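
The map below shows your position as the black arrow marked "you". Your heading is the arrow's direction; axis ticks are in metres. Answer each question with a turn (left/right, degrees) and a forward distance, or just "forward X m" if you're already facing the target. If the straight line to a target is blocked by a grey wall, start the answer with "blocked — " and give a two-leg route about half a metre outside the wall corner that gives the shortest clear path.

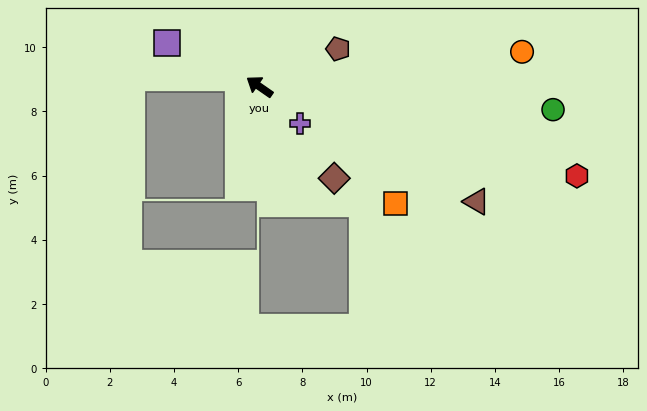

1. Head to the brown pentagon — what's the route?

turn right 120°, forward 2.7 m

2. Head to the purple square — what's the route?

turn left 10°, forward 3.2 m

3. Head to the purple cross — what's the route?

turn left 173°, forward 1.7 m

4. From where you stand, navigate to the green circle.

turn right 150°, forward 9.2 m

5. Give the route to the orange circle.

turn right 138°, forward 8.3 m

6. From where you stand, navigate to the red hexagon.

turn right 161°, forward 10.3 m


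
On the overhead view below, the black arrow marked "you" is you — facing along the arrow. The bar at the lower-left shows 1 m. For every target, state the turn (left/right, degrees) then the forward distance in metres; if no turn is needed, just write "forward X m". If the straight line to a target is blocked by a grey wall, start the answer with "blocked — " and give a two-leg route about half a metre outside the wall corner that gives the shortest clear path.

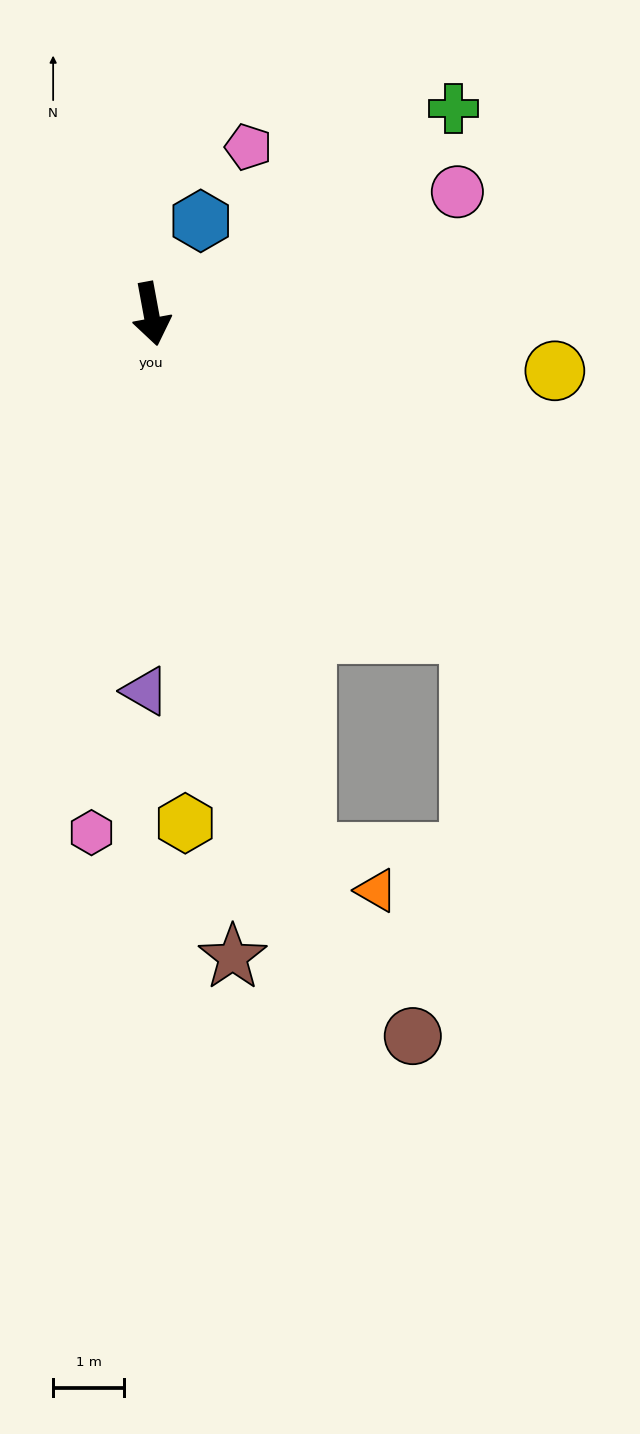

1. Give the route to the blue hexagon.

turn left 142°, forward 1.5 m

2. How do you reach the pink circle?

turn left 101°, forward 4.7 m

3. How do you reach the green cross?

turn left 114°, forward 5.2 m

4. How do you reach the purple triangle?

turn right 11°, forward 5.3 m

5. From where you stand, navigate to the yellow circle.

turn left 72°, forward 5.8 m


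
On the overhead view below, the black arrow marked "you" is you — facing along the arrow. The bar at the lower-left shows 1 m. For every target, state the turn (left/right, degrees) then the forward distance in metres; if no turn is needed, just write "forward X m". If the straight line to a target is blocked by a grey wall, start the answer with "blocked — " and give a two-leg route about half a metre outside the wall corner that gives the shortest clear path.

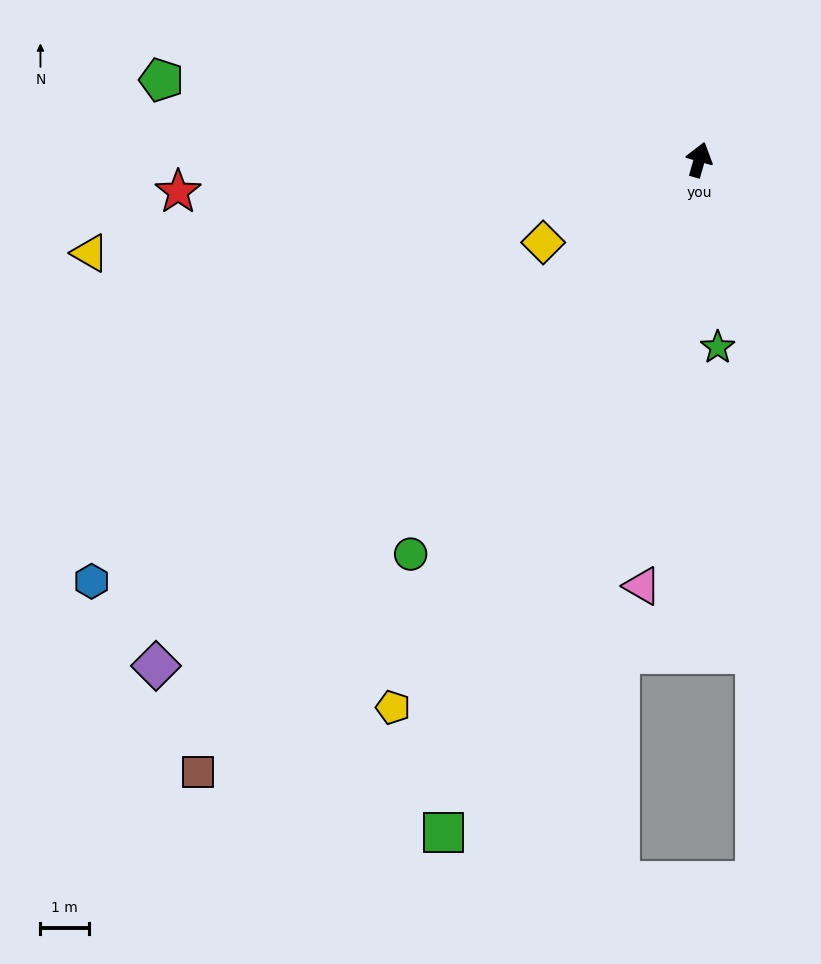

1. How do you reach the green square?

turn left 175°, forward 14.7 m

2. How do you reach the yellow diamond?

turn left 134°, forward 3.6 m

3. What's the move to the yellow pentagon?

turn left 167°, forward 12.9 m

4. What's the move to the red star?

turn left 110°, forward 10.7 m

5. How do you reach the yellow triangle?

turn left 115°, forward 12.6 m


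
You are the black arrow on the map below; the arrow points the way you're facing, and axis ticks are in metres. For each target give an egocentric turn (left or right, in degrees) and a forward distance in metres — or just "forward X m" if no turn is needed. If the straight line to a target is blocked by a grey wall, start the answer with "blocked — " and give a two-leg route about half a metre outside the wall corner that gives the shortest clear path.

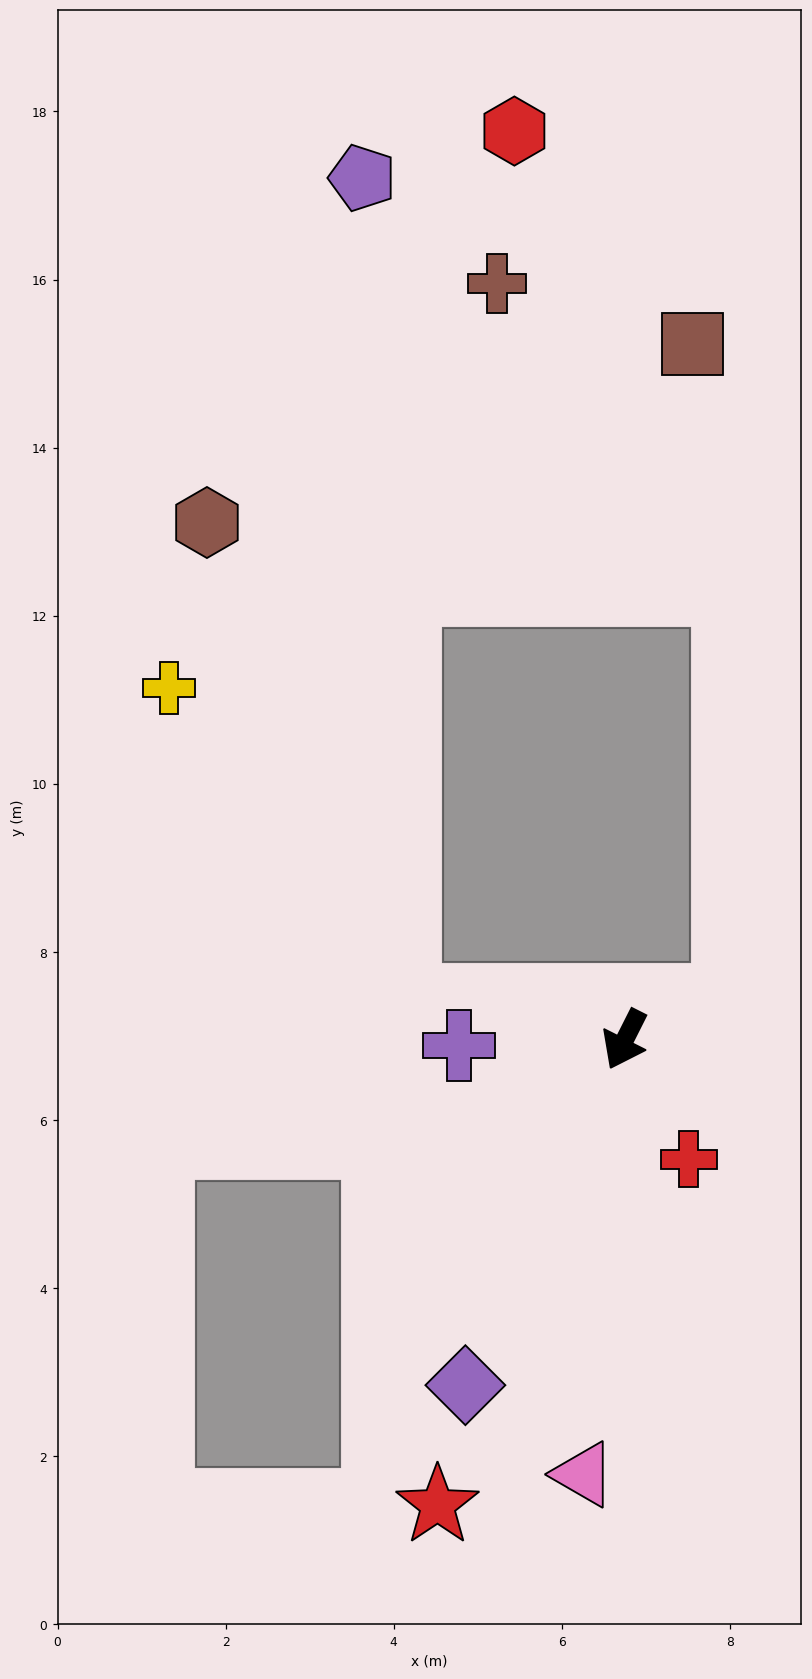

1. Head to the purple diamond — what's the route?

forward 4.5 m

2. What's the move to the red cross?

turn left 55°, forward 1.6 m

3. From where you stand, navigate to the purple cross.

turn right 61°, forward 2.0 m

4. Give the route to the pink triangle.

turn left 21°, forward 5.2 m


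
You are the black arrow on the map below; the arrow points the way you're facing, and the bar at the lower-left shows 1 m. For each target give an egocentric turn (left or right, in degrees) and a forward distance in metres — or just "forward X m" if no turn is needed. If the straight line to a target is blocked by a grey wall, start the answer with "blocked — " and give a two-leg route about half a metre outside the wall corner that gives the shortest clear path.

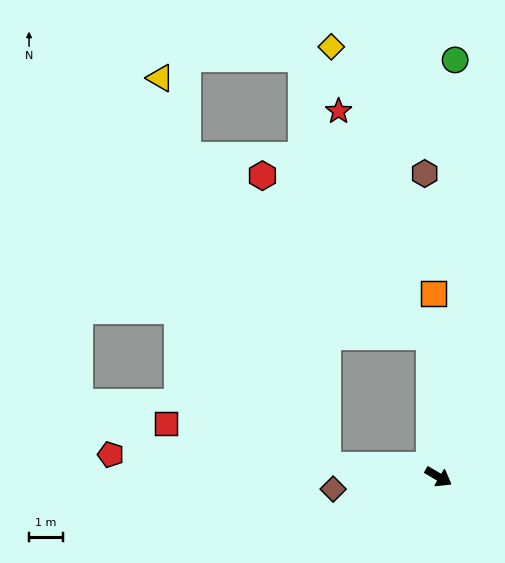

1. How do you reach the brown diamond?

turn right 143°, forward 3.2 m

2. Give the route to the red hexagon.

blocked — turn left 124°, forward 4.2 m, then turn left 43°, forward 6.9 m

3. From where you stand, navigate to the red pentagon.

turn right 153°, forward 9.8 m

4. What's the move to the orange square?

turn left 122°, forward 5.5 m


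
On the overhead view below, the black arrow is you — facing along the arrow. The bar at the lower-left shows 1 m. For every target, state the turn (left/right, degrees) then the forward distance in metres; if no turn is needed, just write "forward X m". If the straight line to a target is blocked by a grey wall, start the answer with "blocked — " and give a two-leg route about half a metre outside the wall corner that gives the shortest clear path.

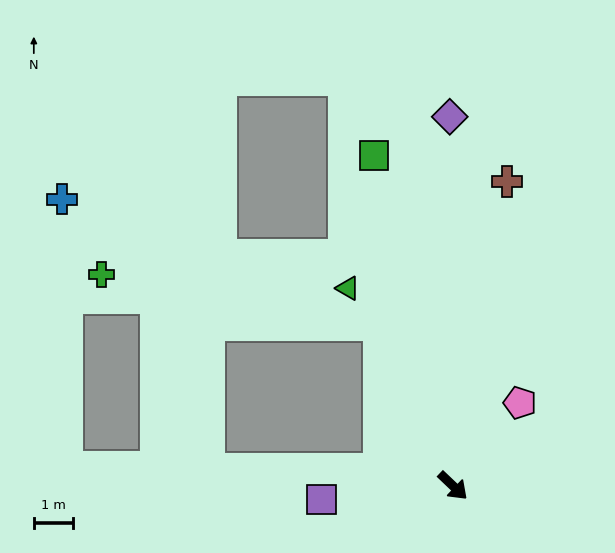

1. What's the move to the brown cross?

turn left 124°, forward 7.9 m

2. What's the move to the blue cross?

blocked — turn left 158°, forward 4.5 m, then turn left 44°, forward 8.7 m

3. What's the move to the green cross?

blocked — turn left 158°, forward 4.5 m, then turn left 56°, forward 7.2 m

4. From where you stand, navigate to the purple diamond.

turn left 134°, forward 9.4 m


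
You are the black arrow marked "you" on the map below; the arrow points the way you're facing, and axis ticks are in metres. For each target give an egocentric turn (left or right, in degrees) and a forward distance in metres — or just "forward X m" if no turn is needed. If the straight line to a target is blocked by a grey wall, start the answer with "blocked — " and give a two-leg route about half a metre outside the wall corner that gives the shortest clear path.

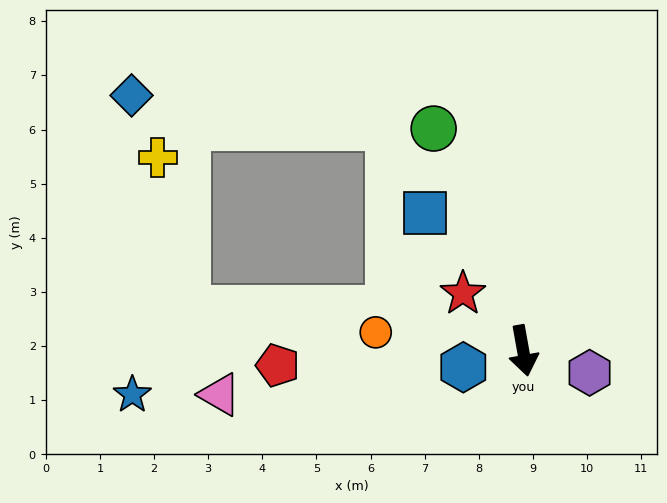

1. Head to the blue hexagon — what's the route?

turn right 85°, forward 1.1 m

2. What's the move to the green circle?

turn right 168°, forward 4.4 m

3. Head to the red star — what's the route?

turn right 144°, forward 1.5 m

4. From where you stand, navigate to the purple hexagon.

turn left 61°, forward 1.3 m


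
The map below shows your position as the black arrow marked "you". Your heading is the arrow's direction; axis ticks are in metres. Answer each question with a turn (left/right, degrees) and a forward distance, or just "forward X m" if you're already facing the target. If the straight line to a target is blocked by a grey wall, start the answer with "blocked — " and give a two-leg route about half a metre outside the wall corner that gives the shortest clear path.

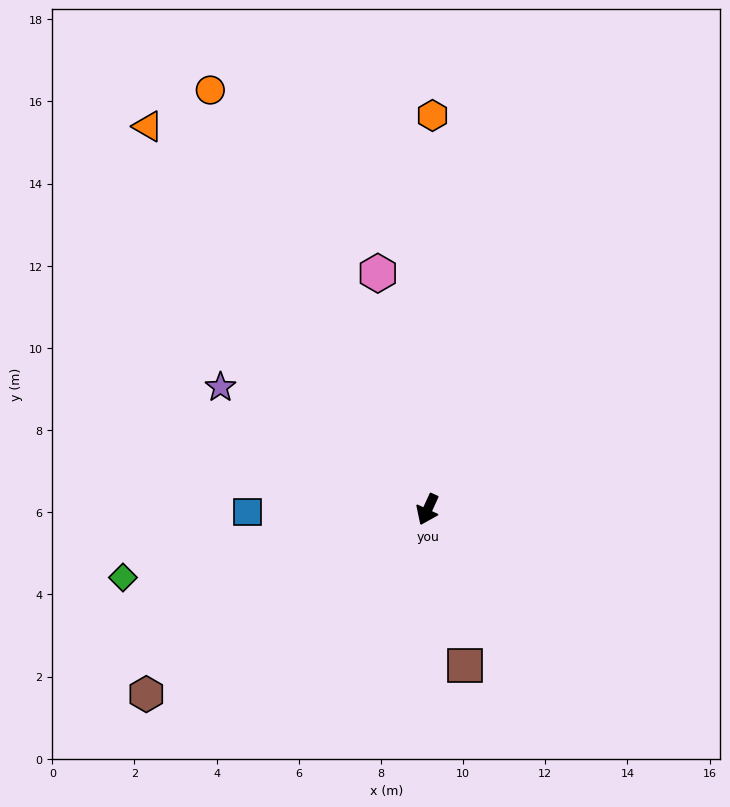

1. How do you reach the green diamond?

turn right 53°, forward 7.6 m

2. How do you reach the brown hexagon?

turn right 32°, forward 8.2 m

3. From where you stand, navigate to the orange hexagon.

turn right 156°, forward 9.6 m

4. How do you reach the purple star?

turn right 96°, forward 5.9 m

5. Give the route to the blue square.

turn right 65°, forward 4.4 m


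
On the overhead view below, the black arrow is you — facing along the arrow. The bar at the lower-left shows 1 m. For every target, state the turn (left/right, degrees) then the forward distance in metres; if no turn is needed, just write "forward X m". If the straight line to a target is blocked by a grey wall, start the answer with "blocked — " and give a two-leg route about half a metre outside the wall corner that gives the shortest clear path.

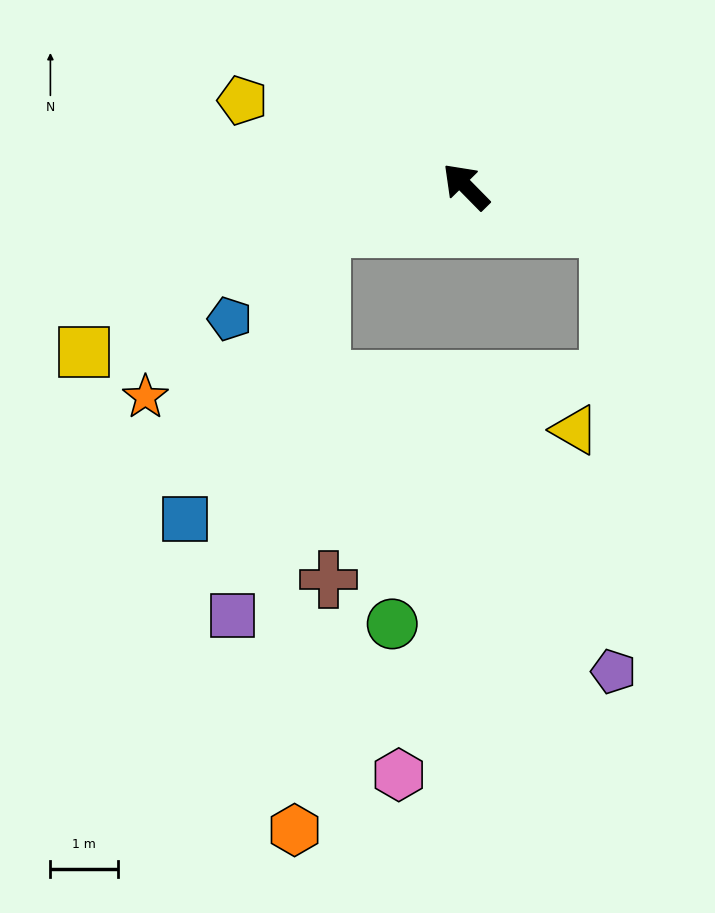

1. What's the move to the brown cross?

blocked — turn left 62°, forward 2.2 m, then turn left 75°, forward 5.2 m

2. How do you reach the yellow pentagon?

turn left 24°, forward 3.5 m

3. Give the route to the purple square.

blocked — turn left 62°, forward 2.2 m, then turn left 60°, forward 5.9 m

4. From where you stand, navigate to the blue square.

blocked — turn left 62°, forward 2.2 m, then turn left 48°, forward 4.8 m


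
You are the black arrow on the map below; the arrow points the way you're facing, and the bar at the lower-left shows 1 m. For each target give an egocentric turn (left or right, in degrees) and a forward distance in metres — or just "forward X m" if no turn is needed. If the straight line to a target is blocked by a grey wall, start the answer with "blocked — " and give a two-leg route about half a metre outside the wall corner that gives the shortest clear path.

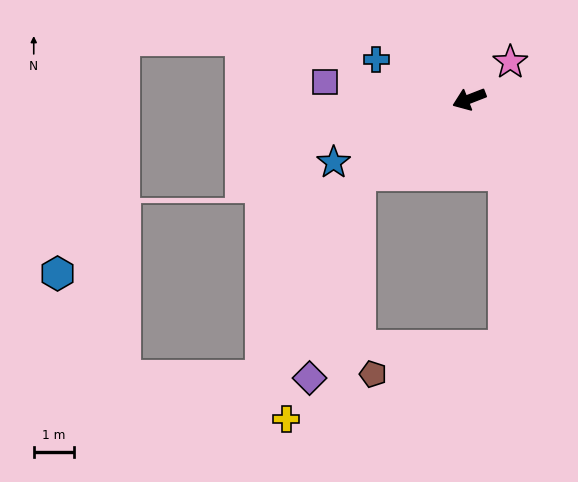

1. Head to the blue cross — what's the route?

turn right 44°, forward 2.5 m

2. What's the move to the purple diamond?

blocked — turn left 13°, forward 3.3 m, then turn left 42°, forward 5.2 m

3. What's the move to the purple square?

turn right 28°, forward 3.6 m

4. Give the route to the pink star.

turn right 159°, forward 1.4 m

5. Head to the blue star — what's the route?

turn left 4°, forward 3.7 m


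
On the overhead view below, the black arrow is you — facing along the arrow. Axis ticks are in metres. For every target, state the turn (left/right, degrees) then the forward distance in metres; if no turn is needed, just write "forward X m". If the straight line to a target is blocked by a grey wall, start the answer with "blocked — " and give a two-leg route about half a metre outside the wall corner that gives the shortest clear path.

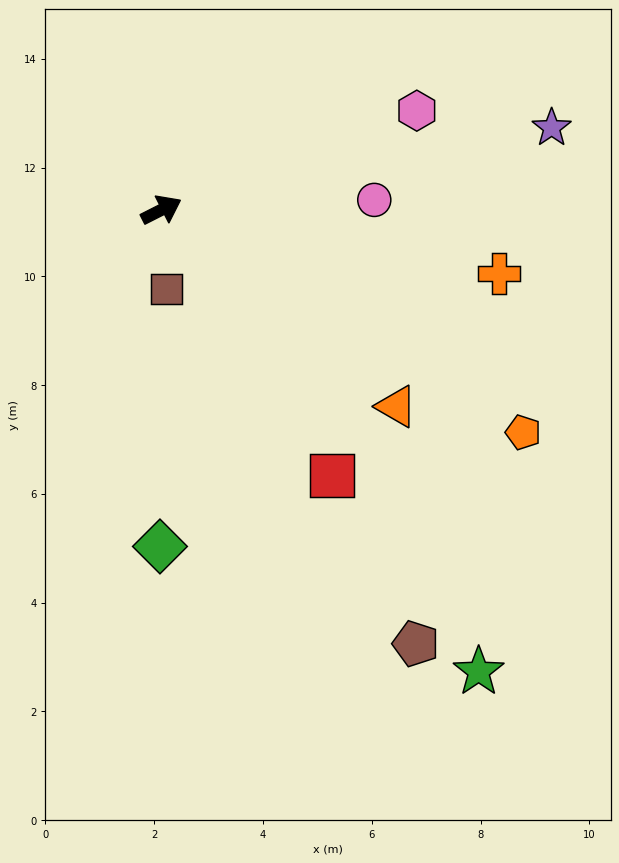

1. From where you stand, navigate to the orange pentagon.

turn right 58°, forward 7.8 m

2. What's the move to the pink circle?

turn right 24°, forward 3.9 m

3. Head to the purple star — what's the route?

turn right 15°, forward 7.3 m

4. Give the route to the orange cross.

turn right 38°, forward 6.3 m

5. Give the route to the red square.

turn right 84°, forward 5.8 m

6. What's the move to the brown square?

turn right 113°, forward 1.5 m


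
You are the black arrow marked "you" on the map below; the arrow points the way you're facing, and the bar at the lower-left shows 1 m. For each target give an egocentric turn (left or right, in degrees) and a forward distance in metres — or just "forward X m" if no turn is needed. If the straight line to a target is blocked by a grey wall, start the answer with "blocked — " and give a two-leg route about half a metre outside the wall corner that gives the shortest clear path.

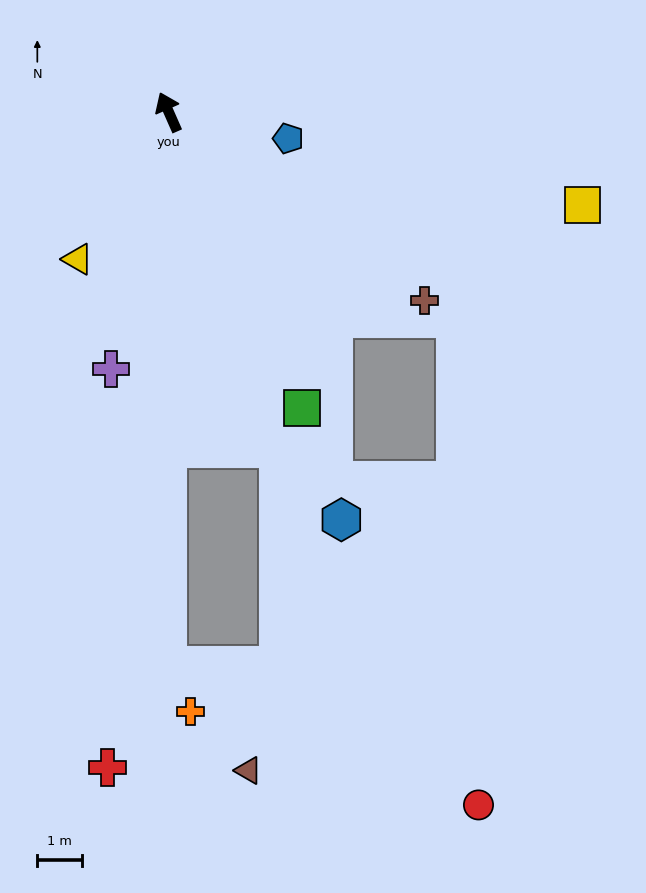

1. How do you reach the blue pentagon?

turn right 126°, forward 2.7 m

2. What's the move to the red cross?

turn left 151°, forward 14.6 m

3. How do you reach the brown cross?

turn right 150°, forward 7.1 m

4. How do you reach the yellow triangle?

turn left 124°, forward 3.9 m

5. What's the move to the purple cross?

turn left 144°, forward 5.9 m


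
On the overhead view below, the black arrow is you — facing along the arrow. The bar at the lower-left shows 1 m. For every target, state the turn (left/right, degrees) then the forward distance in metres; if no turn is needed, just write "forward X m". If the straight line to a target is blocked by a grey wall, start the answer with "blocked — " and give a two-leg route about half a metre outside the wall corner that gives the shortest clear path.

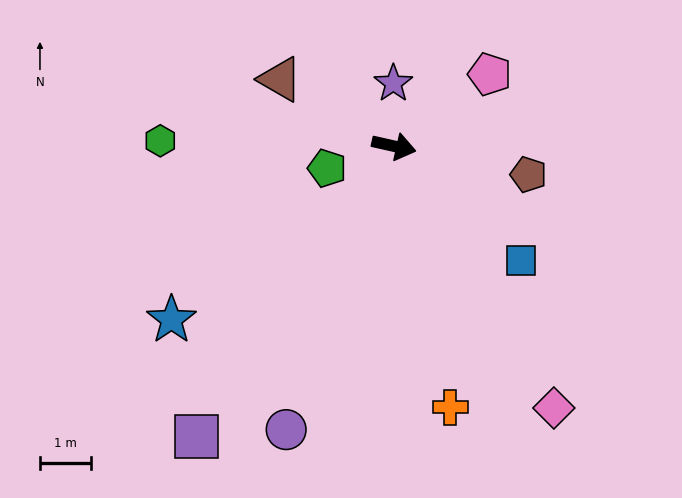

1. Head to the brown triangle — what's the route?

turn left 162°, forward 2.6 m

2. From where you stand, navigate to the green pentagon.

turn right 149°, forward 1.4 m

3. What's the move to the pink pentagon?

turn left 50°, forward 2.4 m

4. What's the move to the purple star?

turn left 103°, forward 1.2 m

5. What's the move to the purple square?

turn right 112°, forward 6.9 m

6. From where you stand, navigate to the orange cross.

turn right 65°, forward 5.3 m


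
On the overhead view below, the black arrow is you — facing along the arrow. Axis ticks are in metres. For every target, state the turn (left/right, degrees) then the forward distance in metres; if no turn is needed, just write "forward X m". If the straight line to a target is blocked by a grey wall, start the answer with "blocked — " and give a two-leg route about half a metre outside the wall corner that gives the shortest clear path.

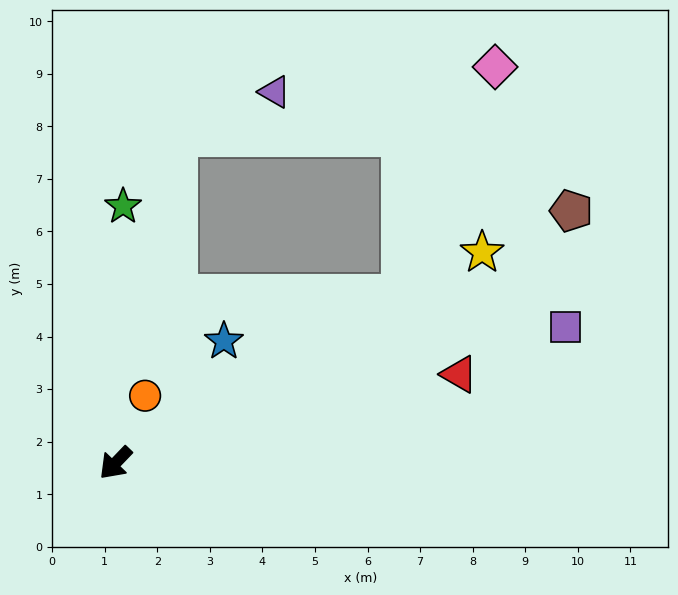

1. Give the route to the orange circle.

turn right 160°, forward 1.4 m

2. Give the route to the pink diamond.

blocked — turn left 164°, forward 6.3 m, then turn left 38°, forward 4.7 m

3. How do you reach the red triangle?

turn left 148°, forward 6.8 m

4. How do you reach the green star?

turn right 138°, forward 4.9 m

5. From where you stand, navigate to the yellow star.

turn left 164°, forward 8.0 m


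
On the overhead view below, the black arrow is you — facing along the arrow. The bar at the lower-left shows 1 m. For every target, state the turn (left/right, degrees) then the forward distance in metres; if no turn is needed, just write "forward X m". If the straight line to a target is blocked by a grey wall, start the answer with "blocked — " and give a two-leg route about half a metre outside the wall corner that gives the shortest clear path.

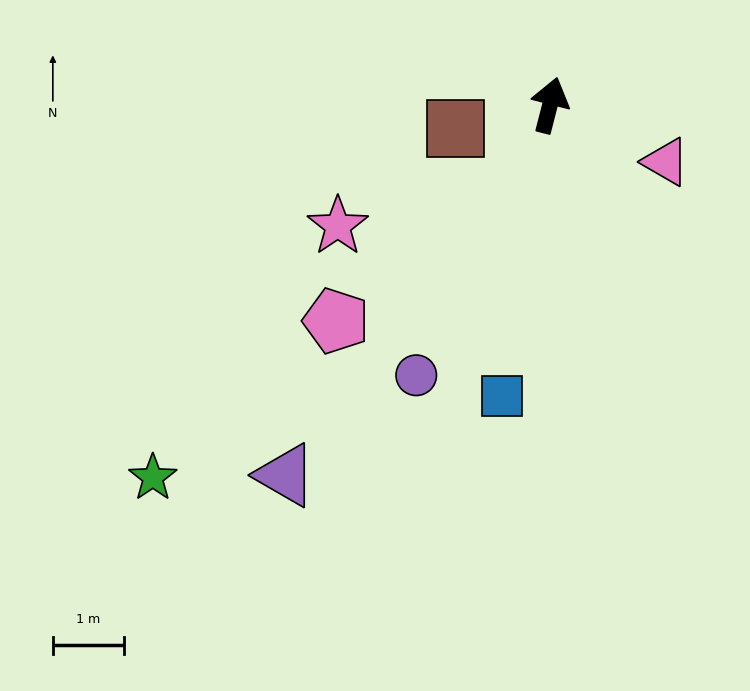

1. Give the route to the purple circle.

turn left 168°, forward 4.2 m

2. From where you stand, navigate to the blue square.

turn right 175°, forward 4.1 m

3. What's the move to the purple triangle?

turn left 159°, forward 6.4 m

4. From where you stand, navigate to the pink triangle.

turn right 102°, forward 1.8 m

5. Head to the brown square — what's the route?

turn left 119°, forward 1.4 m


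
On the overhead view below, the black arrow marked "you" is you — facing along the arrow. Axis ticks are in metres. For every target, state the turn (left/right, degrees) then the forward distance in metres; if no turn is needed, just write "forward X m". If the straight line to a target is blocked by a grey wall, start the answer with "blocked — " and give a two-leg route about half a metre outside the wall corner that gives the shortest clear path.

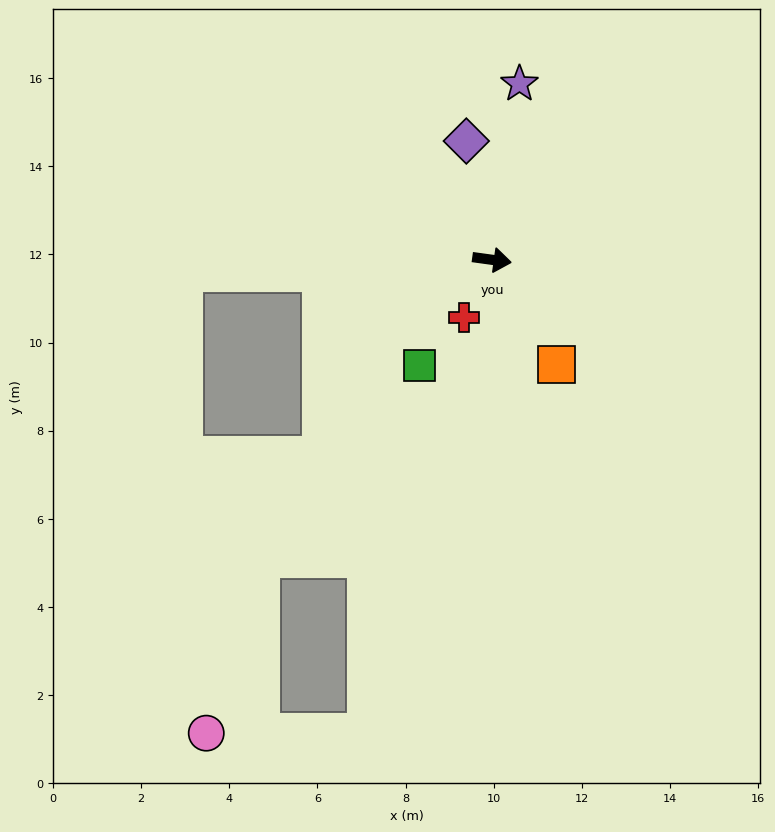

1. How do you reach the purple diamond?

turn left 110°, forward 2.8 m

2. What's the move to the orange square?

turn right 51°, forward 2.8 m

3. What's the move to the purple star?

turn left 89°, forward 4.0 m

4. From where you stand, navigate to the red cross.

turn right 108°, forward 1.5 m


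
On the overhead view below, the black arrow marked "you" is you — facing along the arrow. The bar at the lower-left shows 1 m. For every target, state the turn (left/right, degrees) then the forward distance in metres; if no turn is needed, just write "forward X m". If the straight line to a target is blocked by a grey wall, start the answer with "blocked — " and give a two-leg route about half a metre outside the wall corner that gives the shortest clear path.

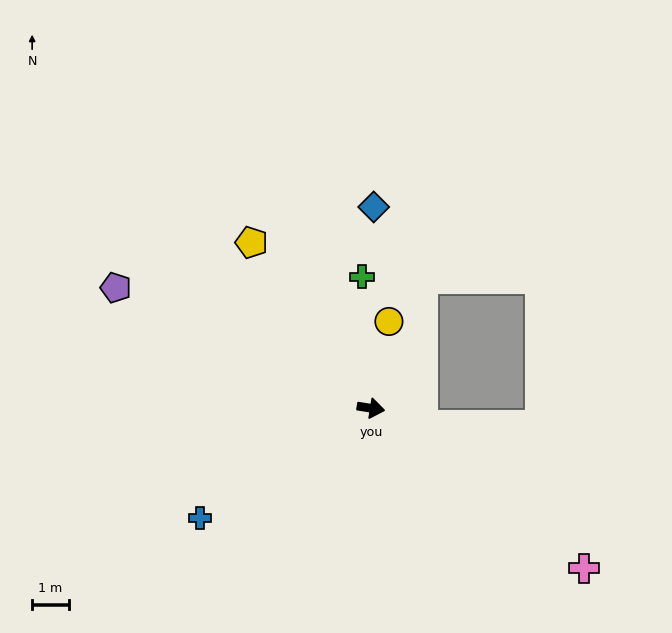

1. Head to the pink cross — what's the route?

turn right 28°, forward 7.3 m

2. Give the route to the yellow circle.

turn left 87°, forward 2.4 m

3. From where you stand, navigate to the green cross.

turn left 103°, forward 3.6 m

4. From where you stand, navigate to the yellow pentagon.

turn left 135°, forward 5.6 m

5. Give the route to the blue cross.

turn right 138°, forward 5.5 m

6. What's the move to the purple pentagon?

turn left 164°, forward 7.7 m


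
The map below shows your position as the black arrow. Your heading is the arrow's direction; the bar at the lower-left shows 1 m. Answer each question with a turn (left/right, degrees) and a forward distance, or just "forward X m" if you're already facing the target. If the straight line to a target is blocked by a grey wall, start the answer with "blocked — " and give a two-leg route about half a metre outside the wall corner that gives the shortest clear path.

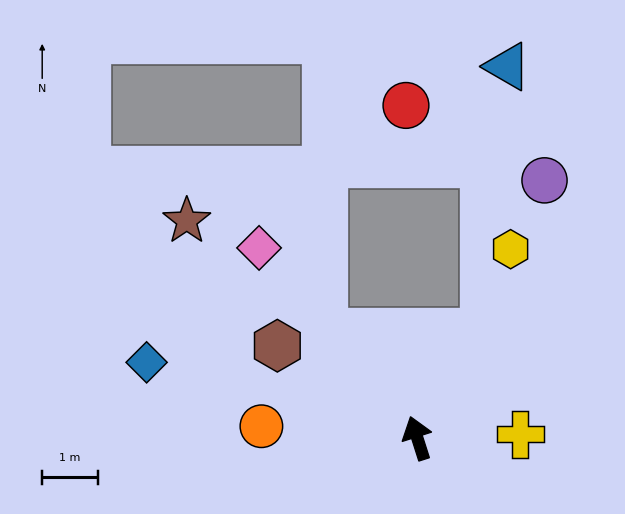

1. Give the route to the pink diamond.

turn left 22°, forward 4.5 m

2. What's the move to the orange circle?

turn left 68°, forward 2.8 m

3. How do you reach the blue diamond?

turn left 57°, forward 5.1 m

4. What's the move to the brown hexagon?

turn left 39°, forward 3.0 m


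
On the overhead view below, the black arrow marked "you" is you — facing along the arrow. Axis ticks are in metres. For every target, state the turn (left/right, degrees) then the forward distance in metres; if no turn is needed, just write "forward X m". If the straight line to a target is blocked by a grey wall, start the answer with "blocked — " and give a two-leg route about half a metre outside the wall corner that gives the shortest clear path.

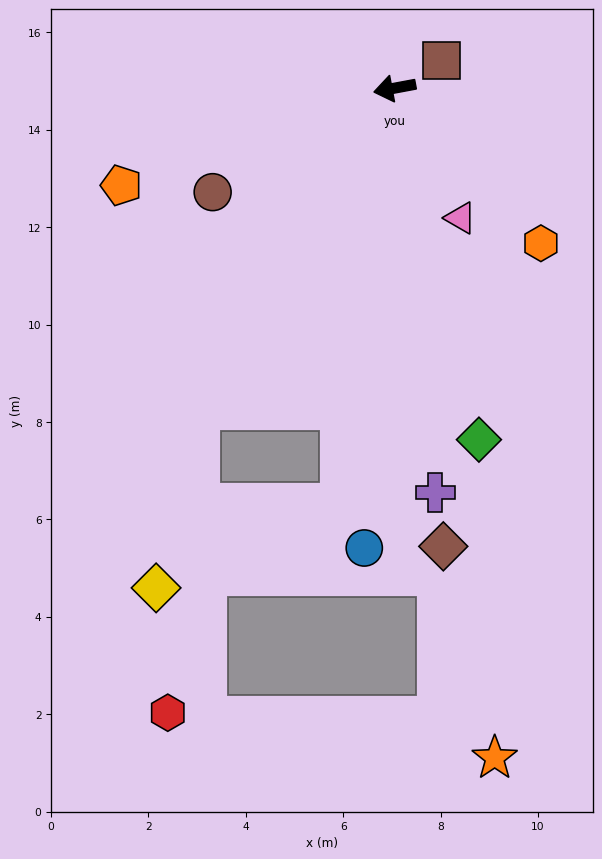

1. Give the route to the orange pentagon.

turn left 9°, forward 6.0 m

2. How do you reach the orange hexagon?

turn left 123°, forward 4.4 m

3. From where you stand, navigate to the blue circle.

turn left 76°, forward 9.5 m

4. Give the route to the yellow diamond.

blocked — turn left 48°, forward 7.7 m, then turn left 18°, forward 3.8 m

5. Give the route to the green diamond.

turn left 93°, forward 7.4 m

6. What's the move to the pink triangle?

turn left 106°, forward 3.0 m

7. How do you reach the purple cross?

turn left 85°, forward 8.3 m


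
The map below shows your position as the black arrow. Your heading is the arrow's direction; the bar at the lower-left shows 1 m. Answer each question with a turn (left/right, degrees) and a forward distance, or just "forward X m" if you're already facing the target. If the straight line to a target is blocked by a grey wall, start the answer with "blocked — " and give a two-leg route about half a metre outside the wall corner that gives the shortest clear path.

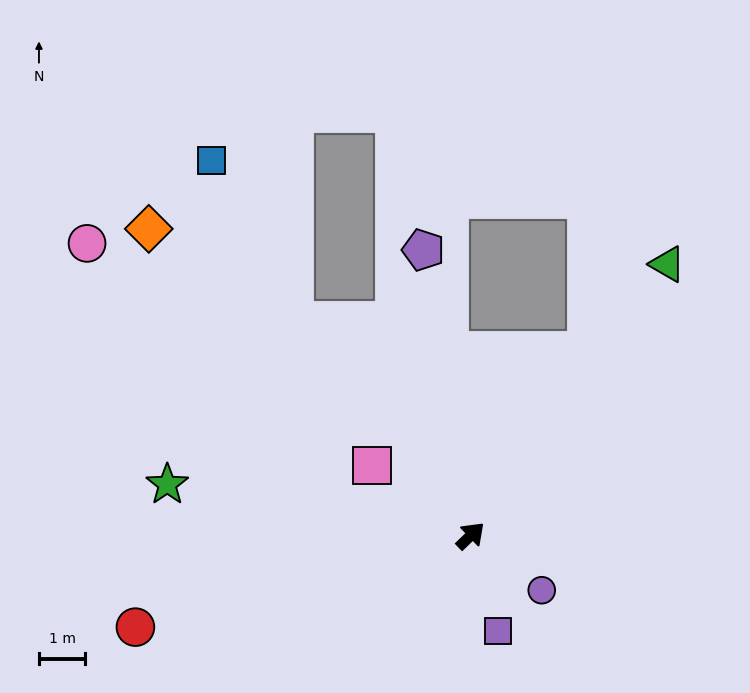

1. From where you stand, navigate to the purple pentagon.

turn left 55°, forward 6.3 m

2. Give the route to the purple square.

turn right 118°, forward 2.1 m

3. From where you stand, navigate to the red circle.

turn left 151°, forward 7.5 m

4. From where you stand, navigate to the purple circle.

turn right 81°, forward 1.9 m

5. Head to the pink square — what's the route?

turn left 101°, forward 2.6 m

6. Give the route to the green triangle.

turn left 10°, forward 7.2 m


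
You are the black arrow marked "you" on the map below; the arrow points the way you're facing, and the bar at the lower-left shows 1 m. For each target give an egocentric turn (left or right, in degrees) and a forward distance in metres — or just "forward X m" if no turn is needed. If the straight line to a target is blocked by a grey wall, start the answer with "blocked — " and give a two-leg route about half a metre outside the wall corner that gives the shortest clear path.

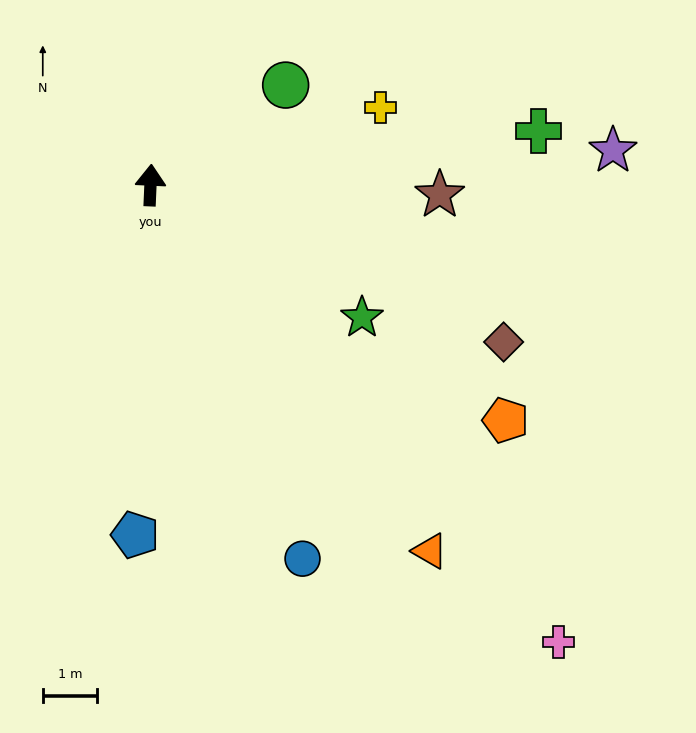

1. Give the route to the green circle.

turn right 51°, forward 3.1 m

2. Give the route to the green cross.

turn right 80°, forward 7.2 m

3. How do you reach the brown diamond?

turn right 111°, forward 7.1 m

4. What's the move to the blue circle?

turn right 155°, forward 7.4 m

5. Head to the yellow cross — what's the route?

turn right 69°, forward 4.5 m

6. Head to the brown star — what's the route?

turn right 89°, forward 5.3 m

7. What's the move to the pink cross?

turn right 136°, forward 11.3 m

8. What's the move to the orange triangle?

turn right 140°, forward 8.5 m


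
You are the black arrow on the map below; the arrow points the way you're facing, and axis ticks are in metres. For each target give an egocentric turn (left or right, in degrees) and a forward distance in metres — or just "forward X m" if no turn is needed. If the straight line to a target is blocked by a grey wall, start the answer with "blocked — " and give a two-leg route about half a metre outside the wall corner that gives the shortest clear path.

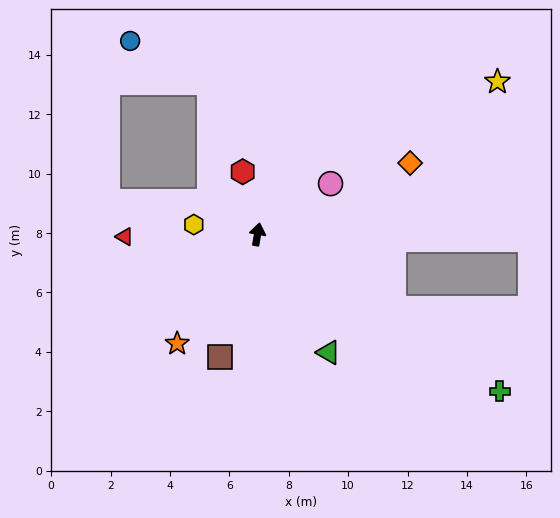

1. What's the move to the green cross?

turn right 113°, forward 9.7 m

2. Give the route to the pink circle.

turn right 45°, forward 3.0 m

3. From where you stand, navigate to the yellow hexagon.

turn left 91°, forward 2.2 m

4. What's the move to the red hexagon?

turn left 23°, forward 2.2 m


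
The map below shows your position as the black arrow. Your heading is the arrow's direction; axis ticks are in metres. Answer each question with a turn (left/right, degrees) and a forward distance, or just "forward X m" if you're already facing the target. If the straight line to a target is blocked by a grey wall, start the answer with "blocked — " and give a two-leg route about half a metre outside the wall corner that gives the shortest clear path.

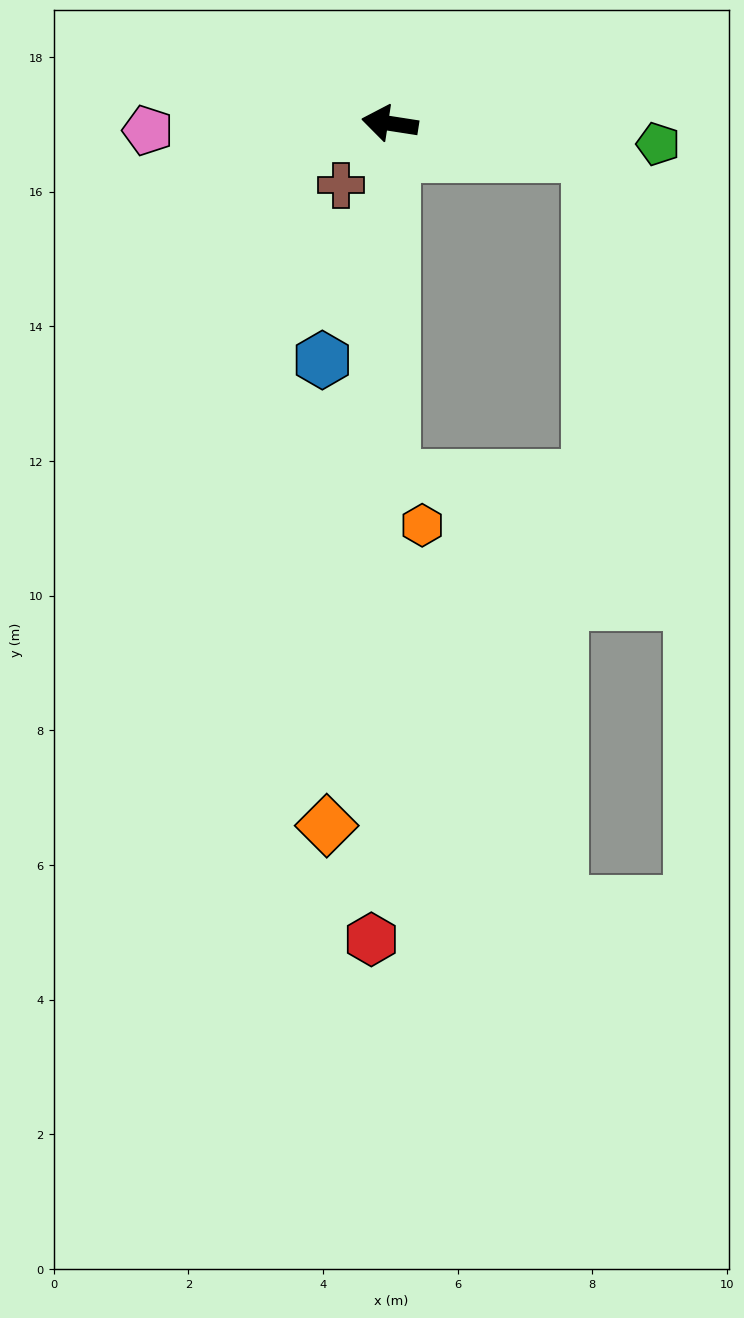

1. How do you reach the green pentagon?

turn right 176°, forward 4.0 m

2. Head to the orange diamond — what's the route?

turn left 94°, forward 10.5 m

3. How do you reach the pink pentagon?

turn left 10°, forward 3.6 m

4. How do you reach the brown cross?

turn left 60°, forward 1.2 m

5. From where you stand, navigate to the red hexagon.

turn left 98°, forward 12.1 m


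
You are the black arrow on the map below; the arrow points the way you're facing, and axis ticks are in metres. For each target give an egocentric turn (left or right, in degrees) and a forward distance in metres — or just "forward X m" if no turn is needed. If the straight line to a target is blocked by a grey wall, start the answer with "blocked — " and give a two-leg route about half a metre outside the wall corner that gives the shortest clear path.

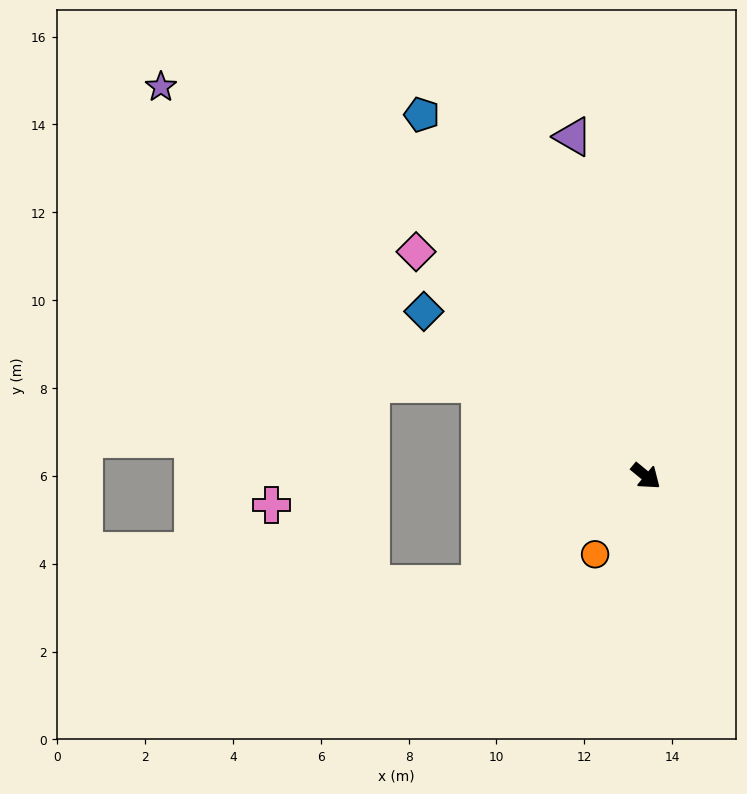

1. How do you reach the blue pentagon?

turn left 161°, forward 9.7 m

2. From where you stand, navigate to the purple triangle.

turn left 142°, forward 7.9 m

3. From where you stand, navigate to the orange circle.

turn right 84°, forward 2.1 m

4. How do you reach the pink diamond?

turn left 175°, forward 7.3 m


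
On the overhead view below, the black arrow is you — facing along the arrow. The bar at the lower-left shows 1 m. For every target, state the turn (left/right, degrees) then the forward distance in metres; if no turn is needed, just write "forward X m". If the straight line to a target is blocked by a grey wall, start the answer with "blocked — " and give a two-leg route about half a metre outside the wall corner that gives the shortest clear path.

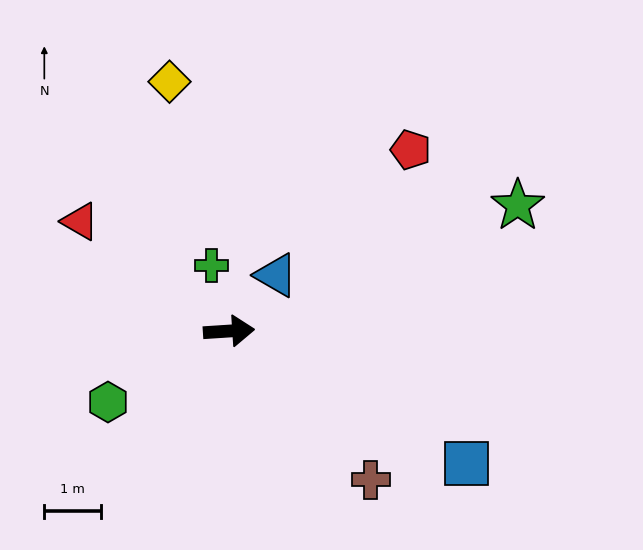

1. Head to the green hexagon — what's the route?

turn right 153°, forward 2.5 m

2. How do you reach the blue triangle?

turn left 46°, forward 1.3 m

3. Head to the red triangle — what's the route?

turn left 140°, forward 3.3 m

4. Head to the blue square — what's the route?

turn right 33°, forward 4.8 m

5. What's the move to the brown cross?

turn right 50°, forward 3.6 m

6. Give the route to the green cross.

turn left 101°, forward 1.2 m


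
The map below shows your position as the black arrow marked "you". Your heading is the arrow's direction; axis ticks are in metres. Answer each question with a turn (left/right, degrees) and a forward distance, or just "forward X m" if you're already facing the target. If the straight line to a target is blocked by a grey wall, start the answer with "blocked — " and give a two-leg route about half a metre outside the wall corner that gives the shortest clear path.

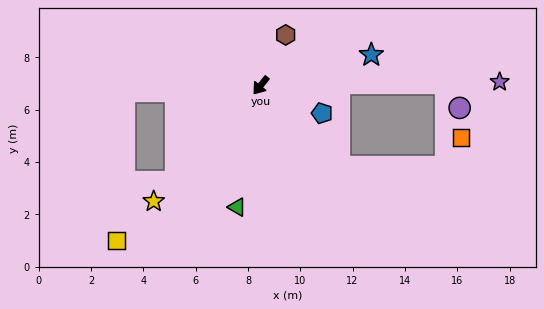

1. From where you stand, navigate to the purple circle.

blocked — turn left 129°, forward 7.1 m, then turn right 60°, forward 1.1 m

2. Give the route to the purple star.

turn left 129°, forward 9.1 m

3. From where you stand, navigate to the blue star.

turn left 144°, forward 4.4 m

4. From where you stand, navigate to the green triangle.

turn left 28°, forward 4.7 m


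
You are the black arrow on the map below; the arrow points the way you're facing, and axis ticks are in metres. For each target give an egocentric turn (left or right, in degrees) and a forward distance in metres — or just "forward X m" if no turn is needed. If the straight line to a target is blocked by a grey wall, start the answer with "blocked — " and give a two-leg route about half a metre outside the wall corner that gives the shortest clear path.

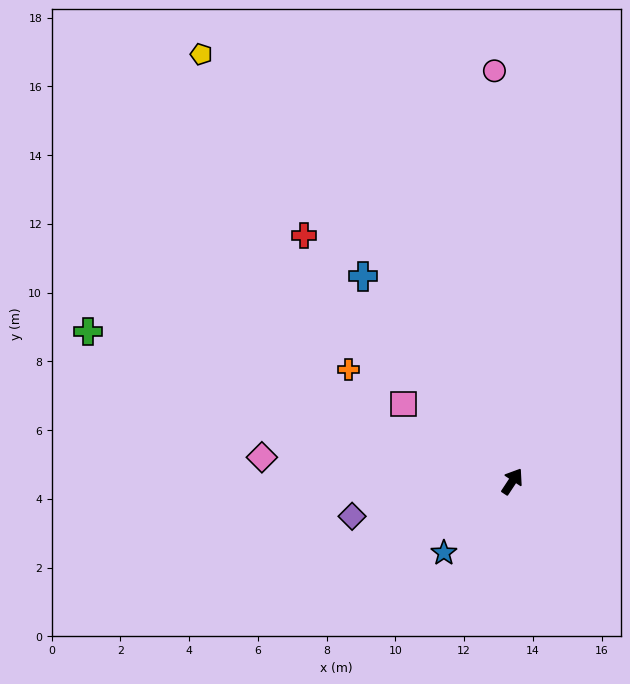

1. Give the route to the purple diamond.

turn left 136°, forward 4.8 m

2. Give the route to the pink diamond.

turn left 118°, forward 7.3 m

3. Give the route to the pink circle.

turn left 36°, forward 12.0 m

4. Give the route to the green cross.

turn left 104°, forward 13.1 m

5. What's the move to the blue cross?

turn left 69°, forward 7.4 m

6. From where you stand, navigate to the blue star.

turn left 170°, forward 2.9 m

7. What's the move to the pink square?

turn left 88°, forward 3.9 m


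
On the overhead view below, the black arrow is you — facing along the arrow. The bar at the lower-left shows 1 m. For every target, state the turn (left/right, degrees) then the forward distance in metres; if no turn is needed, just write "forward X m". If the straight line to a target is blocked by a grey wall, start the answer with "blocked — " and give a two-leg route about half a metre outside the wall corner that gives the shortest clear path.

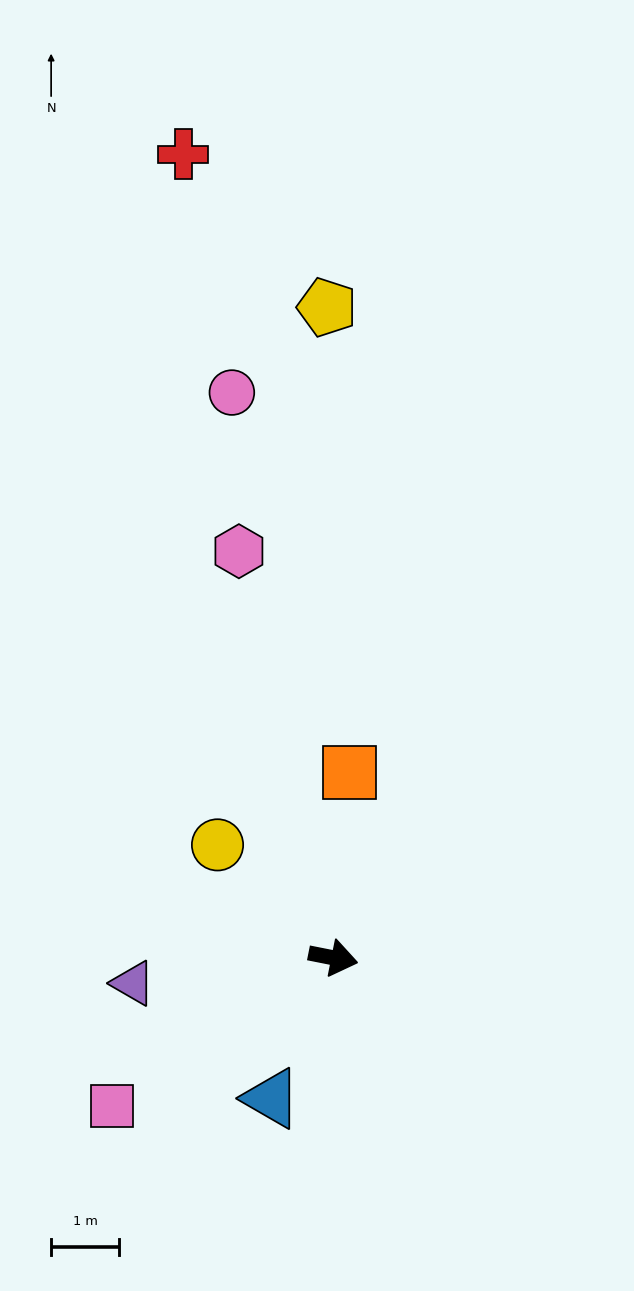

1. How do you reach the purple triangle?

turn right 162°, forward 3.0 m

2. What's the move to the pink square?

turn right 135°, forward 3.9 m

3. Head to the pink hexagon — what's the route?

turn left 114°, forward 6.1 m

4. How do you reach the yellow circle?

turn left 147°, forward 2.4 m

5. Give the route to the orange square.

turn left 96°, forward 2.7 m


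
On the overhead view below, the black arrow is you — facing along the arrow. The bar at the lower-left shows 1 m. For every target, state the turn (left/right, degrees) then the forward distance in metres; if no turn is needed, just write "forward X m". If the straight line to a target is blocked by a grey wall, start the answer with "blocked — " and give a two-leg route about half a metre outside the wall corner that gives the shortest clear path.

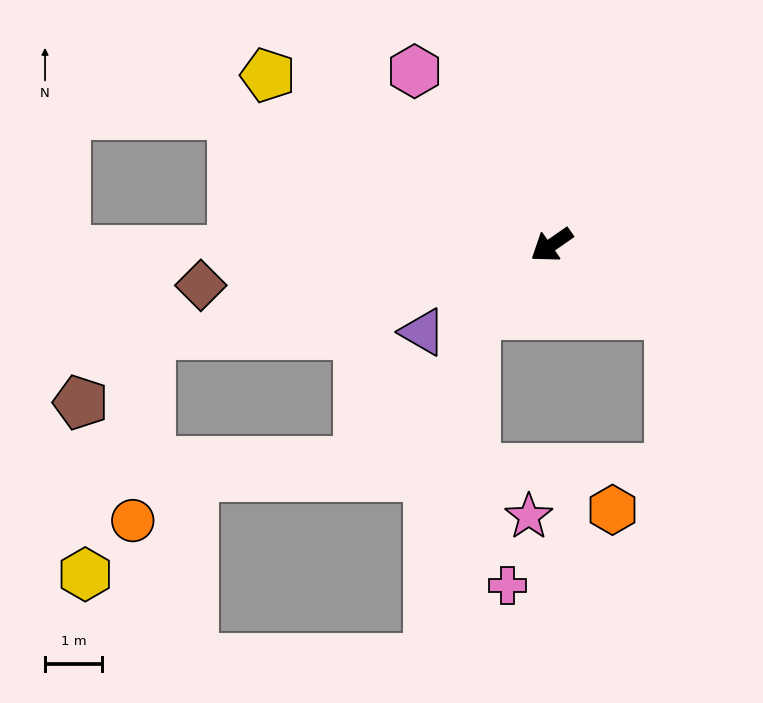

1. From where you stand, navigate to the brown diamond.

turn right 28°, forward 6.2 m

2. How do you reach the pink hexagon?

turn right 87°, forward 3.9 m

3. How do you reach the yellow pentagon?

turn right 66°, forward 5.8 m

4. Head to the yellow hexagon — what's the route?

blocked — turn right 22°, forward 7.2 m, then turn left 62°, forward 4.3 m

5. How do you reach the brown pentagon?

blocked — turn right 22°, forward 7.2 m, then turn left 31°, forward 1.7 m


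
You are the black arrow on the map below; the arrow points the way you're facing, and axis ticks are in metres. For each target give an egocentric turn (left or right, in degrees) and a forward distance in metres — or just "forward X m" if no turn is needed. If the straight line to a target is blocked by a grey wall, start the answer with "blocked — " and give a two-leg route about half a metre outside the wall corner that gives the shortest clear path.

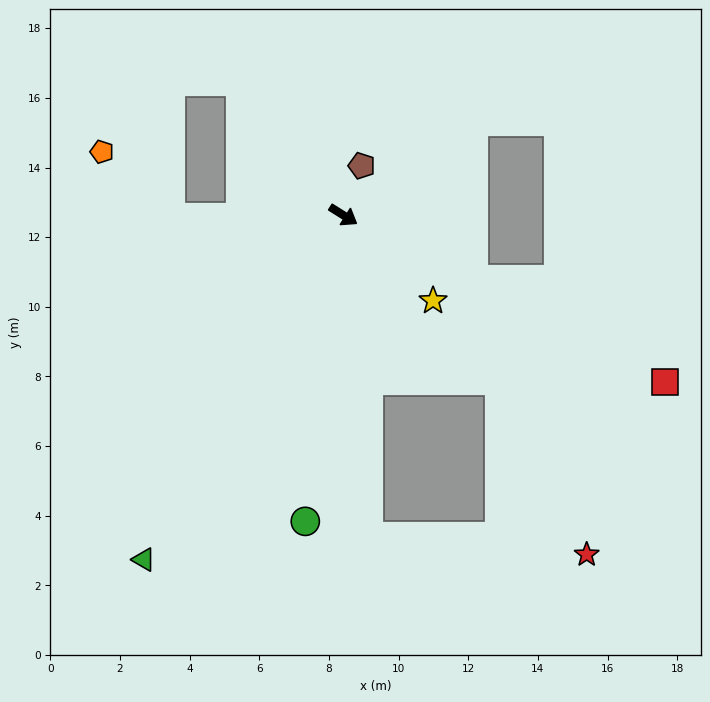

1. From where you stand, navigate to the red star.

blocked — turn right 54°, forward 9.3 m, then turn left 82°, forward 6.3 m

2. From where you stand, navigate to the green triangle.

turn right 88°, forward 11.4 m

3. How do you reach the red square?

turn left 5°, forward 10.4 m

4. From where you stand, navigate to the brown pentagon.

turn left 102°, forward 1.5 m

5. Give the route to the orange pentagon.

blocked — turn right 147°, forward 5.0 m, then turn right 45°, forward 2.7 m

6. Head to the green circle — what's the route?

turn right 65°, forward 8.9 m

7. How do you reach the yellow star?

turn right 12°, forward 3.6 m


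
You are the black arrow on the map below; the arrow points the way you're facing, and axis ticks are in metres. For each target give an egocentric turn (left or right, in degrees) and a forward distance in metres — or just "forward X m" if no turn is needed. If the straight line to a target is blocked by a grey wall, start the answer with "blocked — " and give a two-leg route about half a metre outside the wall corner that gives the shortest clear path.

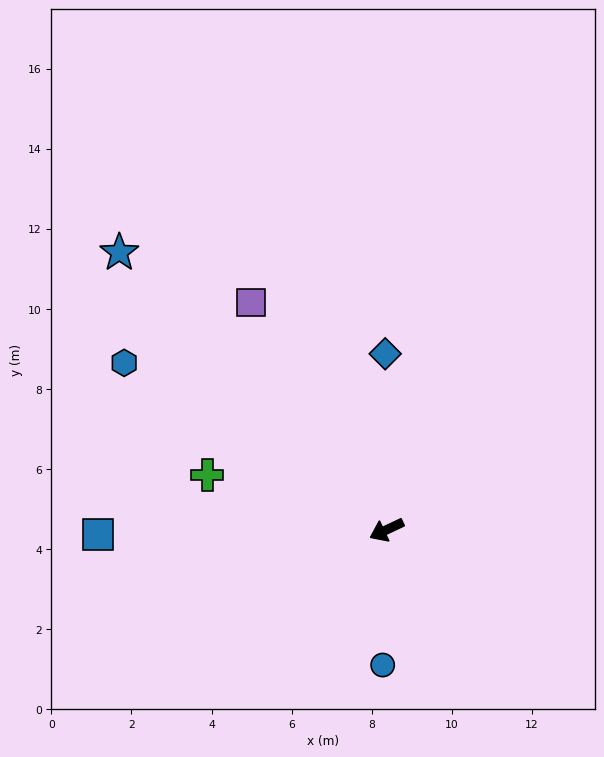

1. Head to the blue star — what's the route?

turn right 71°, forward 9.6 m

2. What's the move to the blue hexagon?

turn right 58°, forward 7.8 m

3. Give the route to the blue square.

turn right 24°, forward 7.2 m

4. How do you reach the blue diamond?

turn right 115°, forward 4.4 m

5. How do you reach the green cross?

turn right 42°, forward 4.7 m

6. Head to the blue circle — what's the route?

turn left 63°, forward 3.4 m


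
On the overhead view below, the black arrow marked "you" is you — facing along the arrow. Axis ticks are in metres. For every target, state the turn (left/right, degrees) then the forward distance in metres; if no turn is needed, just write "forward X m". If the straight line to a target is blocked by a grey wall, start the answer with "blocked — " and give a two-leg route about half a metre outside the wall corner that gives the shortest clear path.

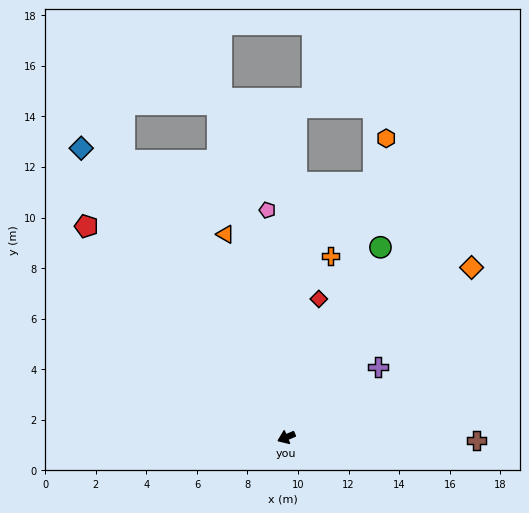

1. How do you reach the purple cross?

turn right 165°, forward 4.6 m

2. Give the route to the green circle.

turn right 139°, forward 8.4 m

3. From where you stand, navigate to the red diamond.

turn right 126°, forward 5.6 m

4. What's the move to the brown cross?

turn left 156°, forward 7.5 m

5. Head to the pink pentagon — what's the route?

turn right 108°, forward 9.0 m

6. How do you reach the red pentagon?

turn right 69°, forward 11.5 m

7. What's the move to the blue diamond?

turn right 78°, forward 14.0 m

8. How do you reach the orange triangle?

turn right 96°, forward 8.4 m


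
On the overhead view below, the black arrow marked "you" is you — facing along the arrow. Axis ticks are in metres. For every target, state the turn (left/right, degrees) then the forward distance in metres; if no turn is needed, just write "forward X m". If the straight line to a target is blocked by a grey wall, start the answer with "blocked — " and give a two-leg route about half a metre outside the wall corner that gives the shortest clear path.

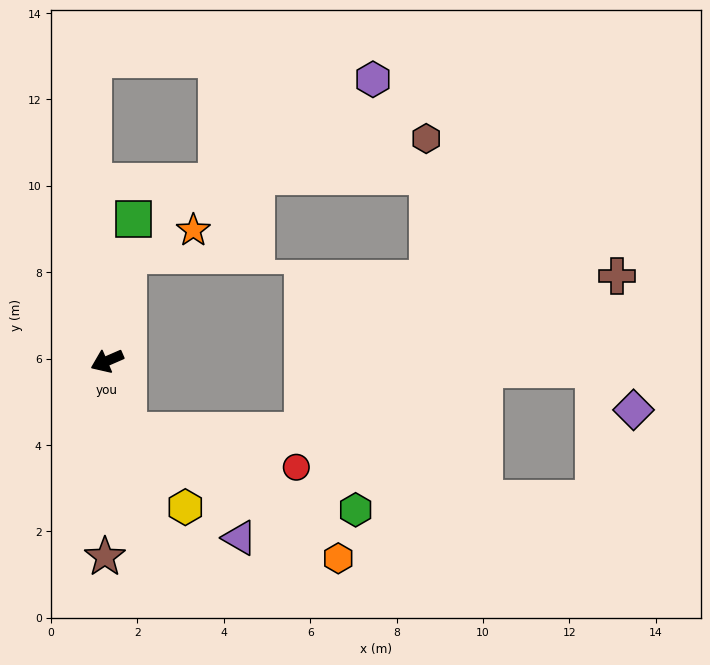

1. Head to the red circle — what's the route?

blocked — turn left 84°, forward 1.7 m, then turn left 60°, forward 4.0 m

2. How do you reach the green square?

turn right 124°, forward 3.3 m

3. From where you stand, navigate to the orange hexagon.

blocked — turn left 84°, forward 1.7 m, then turn left 41°, forward 5.7 m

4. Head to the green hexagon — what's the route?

blocked — turn left 84°, forward 1.7 m, then turn left 53°, forward 5.6 m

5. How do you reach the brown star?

turn left 66°, forward 4.5 m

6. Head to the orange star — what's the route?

blocked — turn right 125°, forward 2.5 m, then turn right 58°, forward 1.6 m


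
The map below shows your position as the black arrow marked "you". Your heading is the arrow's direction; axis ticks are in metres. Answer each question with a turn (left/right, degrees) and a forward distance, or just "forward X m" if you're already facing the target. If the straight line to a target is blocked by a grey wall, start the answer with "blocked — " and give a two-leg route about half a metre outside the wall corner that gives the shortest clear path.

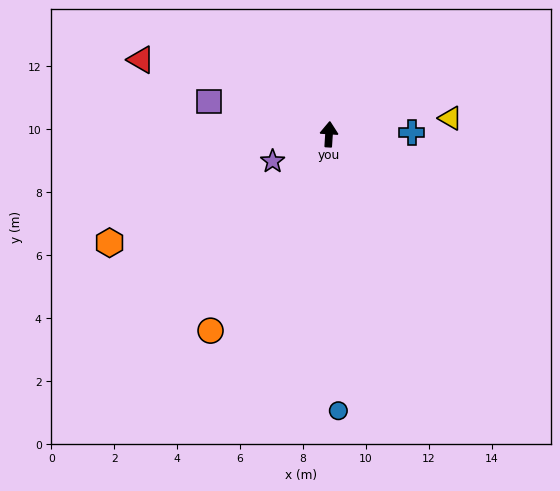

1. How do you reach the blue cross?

turn right 85°, forward 2.6 m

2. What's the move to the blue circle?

turn right 174°, forward 8.8 m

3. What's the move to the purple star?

turn left 119°, forward 2.0 m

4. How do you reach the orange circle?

turn left 153°, forward 7.3 m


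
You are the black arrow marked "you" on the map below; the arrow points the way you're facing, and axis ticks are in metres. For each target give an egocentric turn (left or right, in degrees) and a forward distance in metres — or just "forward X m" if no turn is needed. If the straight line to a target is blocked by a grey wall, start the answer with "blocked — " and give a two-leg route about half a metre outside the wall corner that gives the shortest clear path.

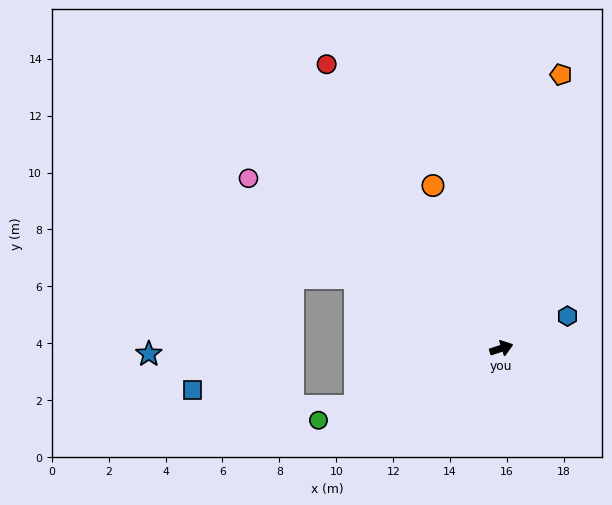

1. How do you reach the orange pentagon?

turn left 60°, forward 9.8 m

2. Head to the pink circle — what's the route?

turn left 128°, forward 10.7 m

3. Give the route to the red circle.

turn left 103°, forward 11.7 m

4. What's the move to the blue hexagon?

turn left 8°, forward 2.6 m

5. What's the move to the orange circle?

turn left 95°, forward 6.2 m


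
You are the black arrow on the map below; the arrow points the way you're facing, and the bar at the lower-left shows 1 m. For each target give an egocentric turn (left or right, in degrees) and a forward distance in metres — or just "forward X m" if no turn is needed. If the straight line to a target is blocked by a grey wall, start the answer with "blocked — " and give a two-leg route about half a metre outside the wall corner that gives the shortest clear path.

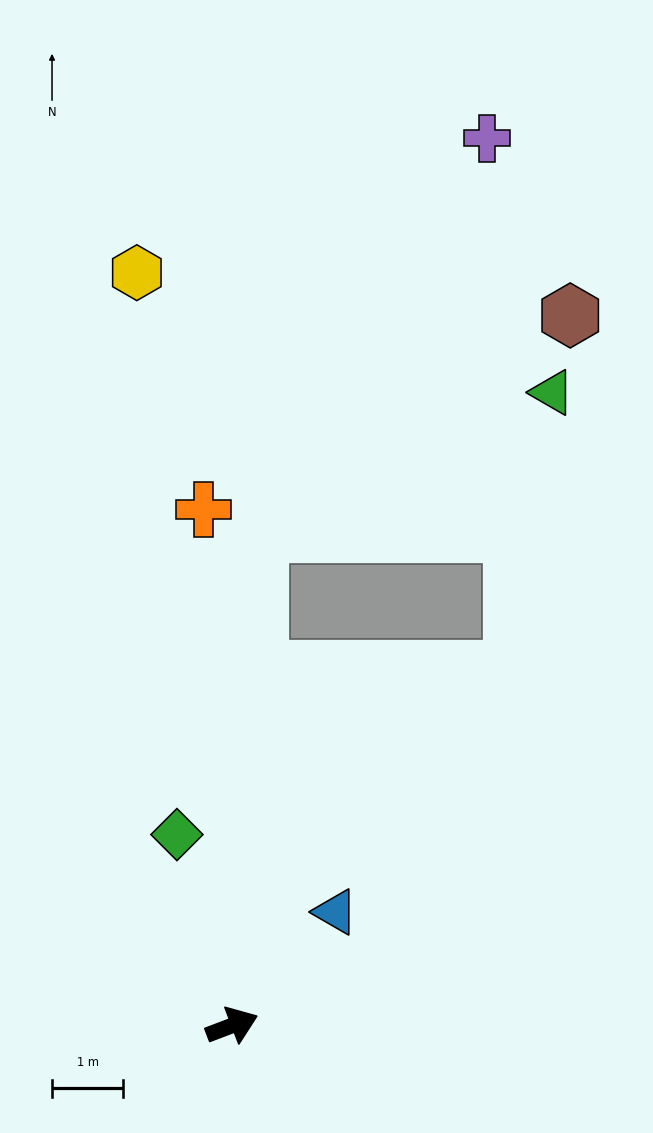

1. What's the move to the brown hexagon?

blocked — turn left 66°, forward 6.9 m, then turn right 52°, forward 5.3 m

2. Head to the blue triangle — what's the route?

turn left 27°, forward 2.2 m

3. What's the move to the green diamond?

turn left 85°, forward 2.8 m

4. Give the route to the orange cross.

turn left 72°, forward 7.2 m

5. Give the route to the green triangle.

blocked — turn left 66°, forward 6.9 m, then turn right 62°, forward 4.6 m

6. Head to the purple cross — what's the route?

blocked — turn left 66°, forward 6.9 m, then turn right 27°, forward 6.4 m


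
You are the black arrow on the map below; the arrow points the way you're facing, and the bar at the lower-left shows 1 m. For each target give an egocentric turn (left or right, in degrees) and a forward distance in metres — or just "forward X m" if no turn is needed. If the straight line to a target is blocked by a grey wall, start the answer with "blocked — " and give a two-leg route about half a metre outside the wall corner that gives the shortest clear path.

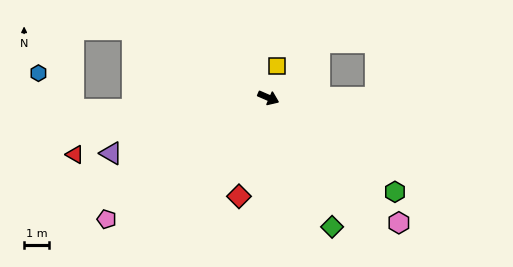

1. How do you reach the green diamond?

turn right 40°, forward 5.7 m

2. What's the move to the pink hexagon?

turn right 20°, forward 7.2 m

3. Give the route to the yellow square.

turn left 99°, forward 1.3 m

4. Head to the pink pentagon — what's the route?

turn right 120°, forward 8.0 m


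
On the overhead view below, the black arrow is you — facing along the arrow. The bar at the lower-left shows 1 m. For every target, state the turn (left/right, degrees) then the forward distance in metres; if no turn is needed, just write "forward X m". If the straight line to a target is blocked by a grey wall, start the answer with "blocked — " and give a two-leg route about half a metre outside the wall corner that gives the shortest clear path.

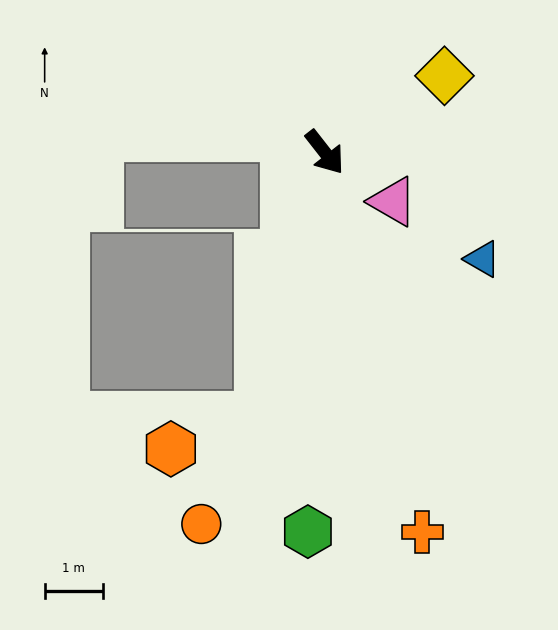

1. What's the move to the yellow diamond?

turn left 85°, forward 2.4 m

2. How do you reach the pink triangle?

turn left 16°, forward 1.4 m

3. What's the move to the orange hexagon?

blocked — turn right 52°, forward 4.6 m, then turn right 56°, forward 1.6 m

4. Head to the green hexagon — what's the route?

turn right 41°, forward 6.5 m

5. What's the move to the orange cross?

turn right 24°, forward 6.7 m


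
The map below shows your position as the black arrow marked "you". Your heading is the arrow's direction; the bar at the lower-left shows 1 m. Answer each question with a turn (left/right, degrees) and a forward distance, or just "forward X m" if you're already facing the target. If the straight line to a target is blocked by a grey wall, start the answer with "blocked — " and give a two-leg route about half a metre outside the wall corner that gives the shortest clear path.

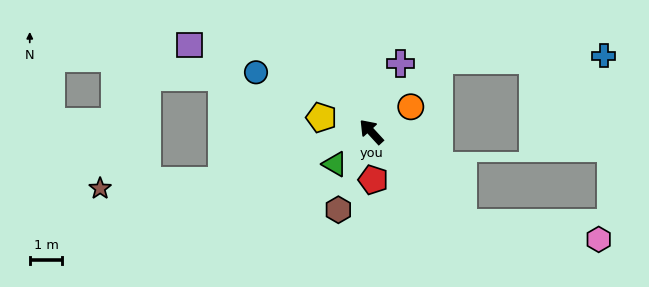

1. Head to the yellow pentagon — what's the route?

turn left 31°, forward 1.6 m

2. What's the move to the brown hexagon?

turn left 115°, forward 2.6 m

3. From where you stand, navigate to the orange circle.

turn right 100°, forward 1.4 m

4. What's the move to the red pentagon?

turn left 140°, forward 1.5 m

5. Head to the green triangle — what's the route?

turn left 89°, forward 1.5 m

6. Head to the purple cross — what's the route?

turn right 66°, forward 2.3 m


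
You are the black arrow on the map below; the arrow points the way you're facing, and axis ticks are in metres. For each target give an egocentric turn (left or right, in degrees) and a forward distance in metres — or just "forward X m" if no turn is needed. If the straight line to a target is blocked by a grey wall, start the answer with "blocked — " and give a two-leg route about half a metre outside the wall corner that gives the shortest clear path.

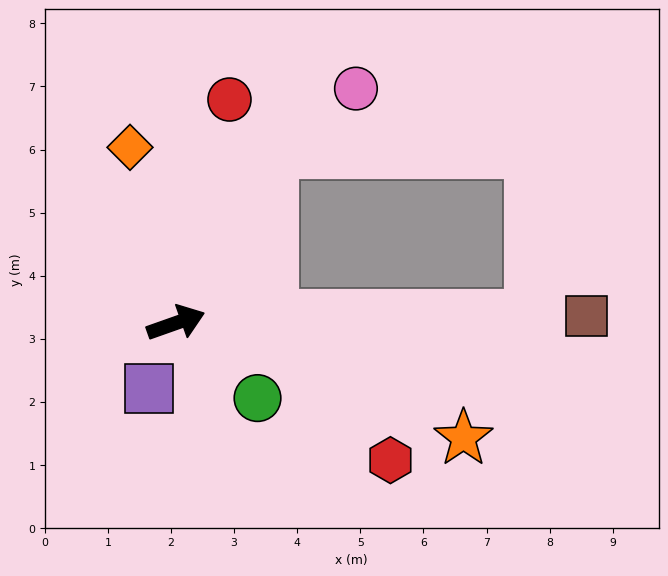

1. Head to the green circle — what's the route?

turn right 62°, forward 1.8 m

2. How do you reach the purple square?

turn right 132°, forward 1.1 m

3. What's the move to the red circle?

turn left 57°, forward 3.6 m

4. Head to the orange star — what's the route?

turn right 41°, forward 4.9 m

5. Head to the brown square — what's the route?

turn right 19°, forward 6.5 m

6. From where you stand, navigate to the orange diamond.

turn left 85°, forward 2.9 m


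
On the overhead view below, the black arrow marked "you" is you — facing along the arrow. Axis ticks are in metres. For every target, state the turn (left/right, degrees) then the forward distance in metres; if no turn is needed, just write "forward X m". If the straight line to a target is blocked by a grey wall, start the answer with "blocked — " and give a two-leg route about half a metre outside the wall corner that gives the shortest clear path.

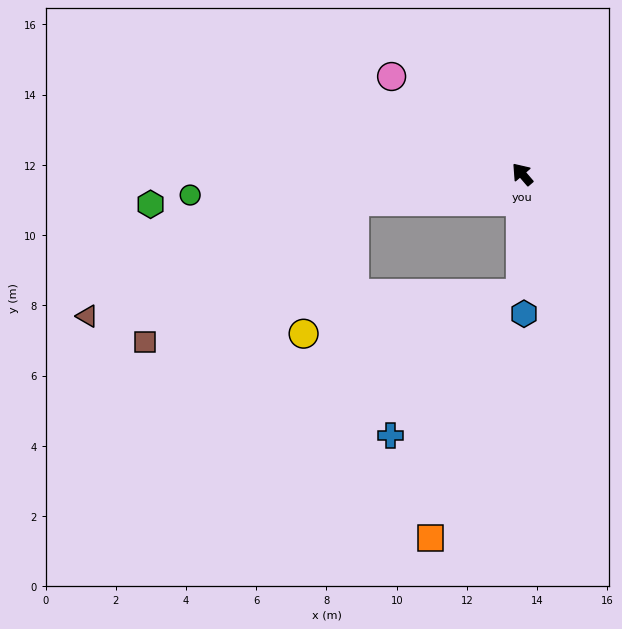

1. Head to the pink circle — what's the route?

turn left 13°, forward 4.6 m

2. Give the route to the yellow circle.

blocked — turn left 58°, forward 4.8 m, then turn left 60°, forward 4.0 m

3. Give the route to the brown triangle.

blocked — turn left 58°, forward 4.8 m, then turn left 15°, forward 8.3 m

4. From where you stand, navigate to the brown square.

blocked — turn left 58°, forward 4.8 m, then turn left 25°, forward 7.2 m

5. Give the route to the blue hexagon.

turn left 140°, forward 4.0 m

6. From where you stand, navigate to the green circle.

turn left 53°, forward 9.5 m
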